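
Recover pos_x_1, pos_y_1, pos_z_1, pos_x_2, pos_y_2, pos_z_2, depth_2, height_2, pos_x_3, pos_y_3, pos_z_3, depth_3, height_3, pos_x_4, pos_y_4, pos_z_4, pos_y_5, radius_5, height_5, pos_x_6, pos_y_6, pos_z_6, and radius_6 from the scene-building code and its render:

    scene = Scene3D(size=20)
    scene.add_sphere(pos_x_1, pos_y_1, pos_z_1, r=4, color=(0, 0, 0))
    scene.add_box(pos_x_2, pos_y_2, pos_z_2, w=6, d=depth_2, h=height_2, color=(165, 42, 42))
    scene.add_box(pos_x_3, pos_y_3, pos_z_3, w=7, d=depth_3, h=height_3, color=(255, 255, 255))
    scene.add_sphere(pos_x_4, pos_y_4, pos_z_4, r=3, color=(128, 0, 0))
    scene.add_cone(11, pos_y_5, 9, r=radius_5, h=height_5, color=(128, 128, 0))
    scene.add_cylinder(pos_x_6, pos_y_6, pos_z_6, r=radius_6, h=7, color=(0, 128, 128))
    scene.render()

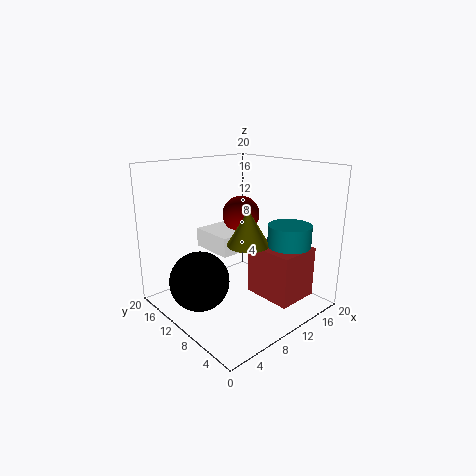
pos_x_1 = 4; pos_y_1 = 11; pos_z_1 = 5; pos_x_2 = 11; pos_y_2 = 2; pos_z_2 = 2; depth_2 = 7; height_2 = 7; pos_x_3 = 10; pos_y_3 = 13; pos_z_3 = 6; depth_3 = 7; height_3 = 3; pos_x_4 = 16; pos_y_4 = 16; pos_z_4 = 11; pos_y_5 = 9; radius_5 = 3; height_5 = 5; pos_x_6 = 15; pos_y_6 = 5; pos_z_6 = 5; radius_6 = 3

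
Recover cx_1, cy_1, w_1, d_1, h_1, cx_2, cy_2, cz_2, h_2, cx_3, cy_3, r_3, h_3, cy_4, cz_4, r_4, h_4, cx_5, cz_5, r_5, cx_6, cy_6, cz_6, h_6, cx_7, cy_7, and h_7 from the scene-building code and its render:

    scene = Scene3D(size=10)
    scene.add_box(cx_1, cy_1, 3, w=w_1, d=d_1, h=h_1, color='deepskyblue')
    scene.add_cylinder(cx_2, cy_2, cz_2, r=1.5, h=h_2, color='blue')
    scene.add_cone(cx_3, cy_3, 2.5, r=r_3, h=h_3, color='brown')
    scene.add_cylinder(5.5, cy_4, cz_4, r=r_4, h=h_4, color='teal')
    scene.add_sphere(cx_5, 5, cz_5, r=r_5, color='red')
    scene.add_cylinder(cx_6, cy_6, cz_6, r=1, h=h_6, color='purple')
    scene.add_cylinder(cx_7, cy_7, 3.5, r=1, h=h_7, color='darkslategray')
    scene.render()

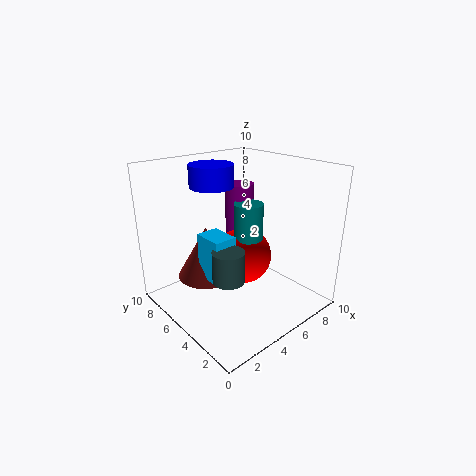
cx_1 = 2, cy_1 = 3.5, w_1 = 1.5, d_1 = 2, h_1 = 3, cx_2 = 4, cy_2 = 6.5, cz_2 = 8.5, h_2 = 1.5, cx_3 = 3, cy_3 = 6, r_3 = 2, h_3 = 3.5, cy_4 = 4.5, cz_4 = 5, r_4 = 1, h_4 = 2.5, cx_5 = 5.5, cz_5 = 3.5, r_5 = 2, cx_6 = 6, cy_6 = 6, cz_6 = 4.5, h_6 = 4, cx_7 = 2.5, cy_7 = 3, h_7 = 2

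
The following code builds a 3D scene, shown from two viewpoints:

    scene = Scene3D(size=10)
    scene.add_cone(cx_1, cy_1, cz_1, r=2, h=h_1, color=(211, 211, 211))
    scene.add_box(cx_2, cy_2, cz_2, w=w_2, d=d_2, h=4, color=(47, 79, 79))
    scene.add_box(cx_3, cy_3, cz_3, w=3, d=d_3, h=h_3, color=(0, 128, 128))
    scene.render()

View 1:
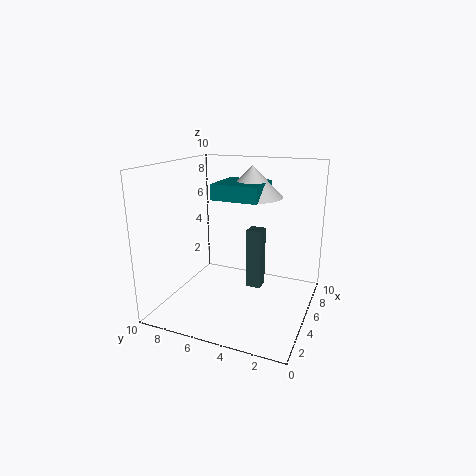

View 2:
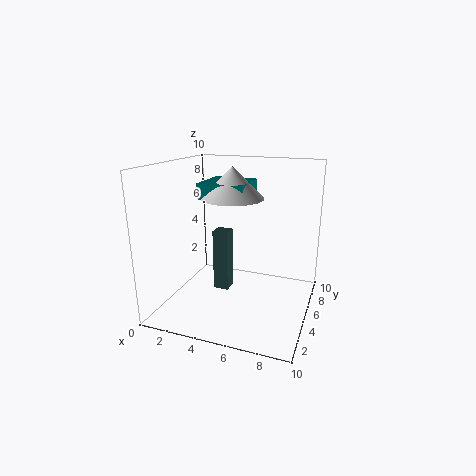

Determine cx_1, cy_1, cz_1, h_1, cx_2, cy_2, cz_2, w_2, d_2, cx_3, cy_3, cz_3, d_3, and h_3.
cx_1 = 5, cy_1 = 4, cz_1 = 8, h_1 = 2, cx_2 = 4, cy_2 = 3, cz_2 = 2, w_2 = 1, d_2 = 1, cx_3 = 3, cy_3 = 3, cz_3 = 8, d_3 = 3, h_3 = 1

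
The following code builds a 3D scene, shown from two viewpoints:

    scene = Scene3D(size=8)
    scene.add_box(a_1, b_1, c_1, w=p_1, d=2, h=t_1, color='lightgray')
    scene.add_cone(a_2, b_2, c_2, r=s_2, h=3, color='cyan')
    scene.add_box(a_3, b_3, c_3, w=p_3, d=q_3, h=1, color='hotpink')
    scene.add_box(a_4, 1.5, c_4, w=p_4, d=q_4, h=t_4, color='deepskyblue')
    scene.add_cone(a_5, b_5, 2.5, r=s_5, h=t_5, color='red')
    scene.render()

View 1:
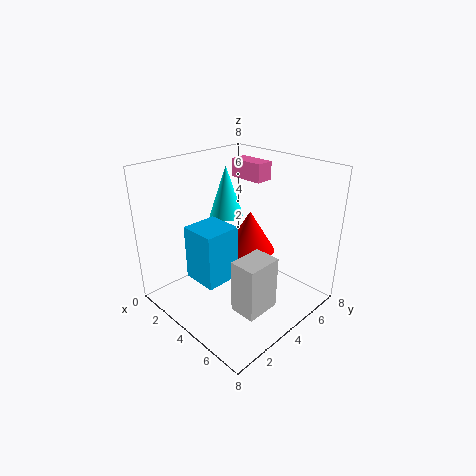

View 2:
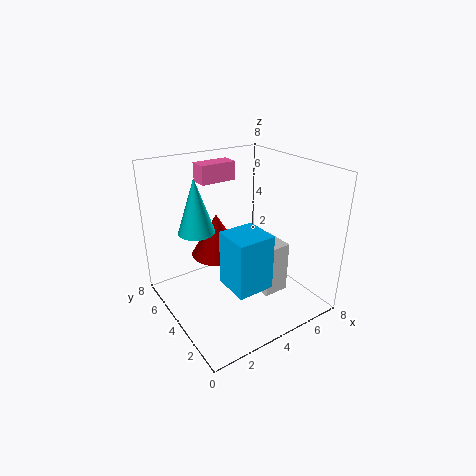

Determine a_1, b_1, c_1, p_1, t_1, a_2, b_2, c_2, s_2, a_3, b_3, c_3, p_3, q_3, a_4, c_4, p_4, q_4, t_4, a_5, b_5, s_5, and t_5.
a_1 = 5, b_1 = 2.5, c_1 = 0.5, p_1 = 1.5, t_1 = 3, a_2 = 2, b_2 = 5, c_2 = 4.5, s_2 = 1, a_3 = 2.5, b_3 = 5, c_3 = 7, p_3 = 2, q_3 = 1, a_4 = 2.5, c_4 = 2, p_4 = 2, q_4 = 2, t_4 = 3, a_5 = 3.5, b_5 = 5.5, s_5 = 1.5, t_5 = 2.5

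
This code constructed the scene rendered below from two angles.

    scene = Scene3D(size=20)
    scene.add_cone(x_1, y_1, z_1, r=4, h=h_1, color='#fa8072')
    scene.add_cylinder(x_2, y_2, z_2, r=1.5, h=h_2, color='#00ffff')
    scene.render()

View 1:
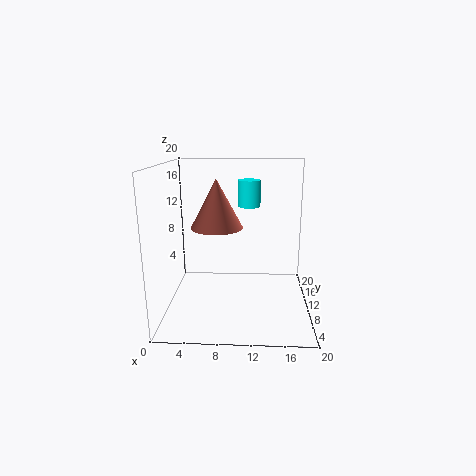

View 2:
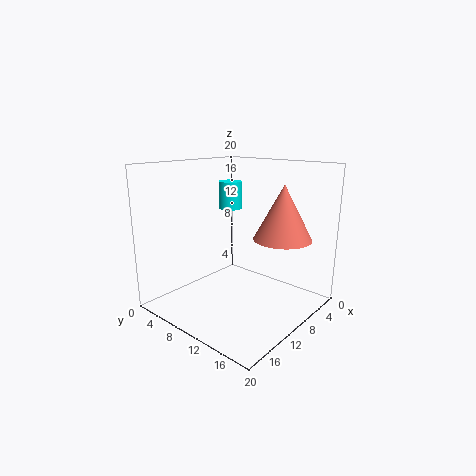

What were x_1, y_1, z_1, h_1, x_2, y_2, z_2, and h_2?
x_1 = 6.5, y_1 = 15, z_1 = 10, h_1 = 7.5, x_2 = 11.5, y_2 = 10, z_2 = 14.5, h_2 = 3.5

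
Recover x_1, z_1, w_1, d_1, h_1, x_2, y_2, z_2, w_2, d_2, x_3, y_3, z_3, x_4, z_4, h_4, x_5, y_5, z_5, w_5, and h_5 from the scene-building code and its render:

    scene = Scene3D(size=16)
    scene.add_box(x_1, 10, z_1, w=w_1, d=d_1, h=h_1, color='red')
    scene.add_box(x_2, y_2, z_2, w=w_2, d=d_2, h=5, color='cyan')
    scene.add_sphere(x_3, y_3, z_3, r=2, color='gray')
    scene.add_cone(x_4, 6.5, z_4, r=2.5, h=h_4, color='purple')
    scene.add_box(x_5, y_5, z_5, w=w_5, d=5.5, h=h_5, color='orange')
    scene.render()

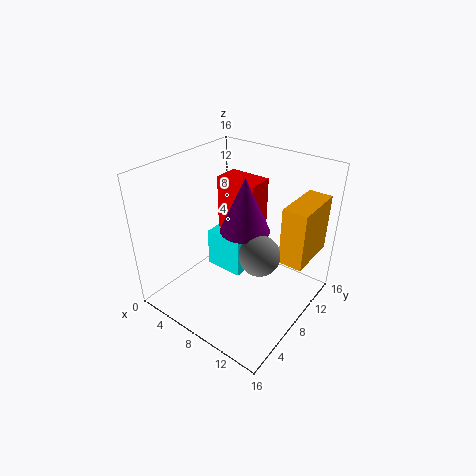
x_1 = 3.5
z_1 = 7
w_1 = 5
d_1 = 3
h_1 = 6.5
x_2 = 1.5
y_2 = 10
z_2 = 0.5
w_2 = 5
d_2 = 3
x_3 = 12.5
y_3 = 5.5
z_3 = 9
x_4 = 10
z_4 = 10.5
h_4 = 5.5
x_5 = 13.5
y_5 = 7.5
z_5 = 7.5
w_5 = 2.5
h_5 = 6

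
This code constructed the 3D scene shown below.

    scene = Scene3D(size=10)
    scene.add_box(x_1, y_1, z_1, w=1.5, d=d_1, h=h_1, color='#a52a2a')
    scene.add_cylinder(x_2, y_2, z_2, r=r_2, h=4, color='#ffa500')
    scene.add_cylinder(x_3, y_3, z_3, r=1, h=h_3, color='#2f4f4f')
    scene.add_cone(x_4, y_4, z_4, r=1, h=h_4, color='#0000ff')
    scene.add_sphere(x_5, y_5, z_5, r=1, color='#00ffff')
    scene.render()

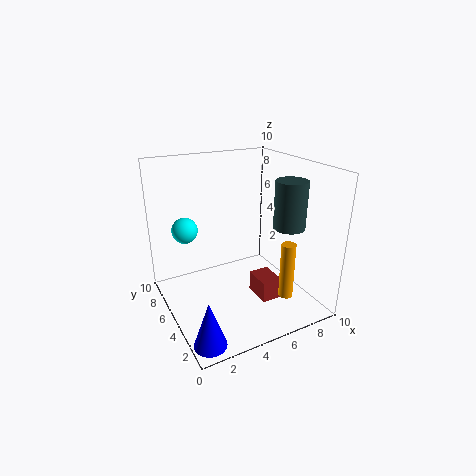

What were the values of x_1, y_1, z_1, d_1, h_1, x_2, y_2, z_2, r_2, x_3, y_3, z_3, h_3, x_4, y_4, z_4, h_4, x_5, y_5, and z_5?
x_1 = 6
y_1 = 3
z_1 = 0.5
d_1 = 2
h_1 = 1.5
x_2 = 7.5
y_2 = 2.5
z_2 = 1
r_2 = 0.5
x_3 = 7
y_3 = 2
z_3 = 6.5
h_3 = 3
x_4 = 1
y_4 = 1
z_4 = 0.5
h_4 = 3
x_5 = 2.5
y_5 = 9
z_5 = 4.5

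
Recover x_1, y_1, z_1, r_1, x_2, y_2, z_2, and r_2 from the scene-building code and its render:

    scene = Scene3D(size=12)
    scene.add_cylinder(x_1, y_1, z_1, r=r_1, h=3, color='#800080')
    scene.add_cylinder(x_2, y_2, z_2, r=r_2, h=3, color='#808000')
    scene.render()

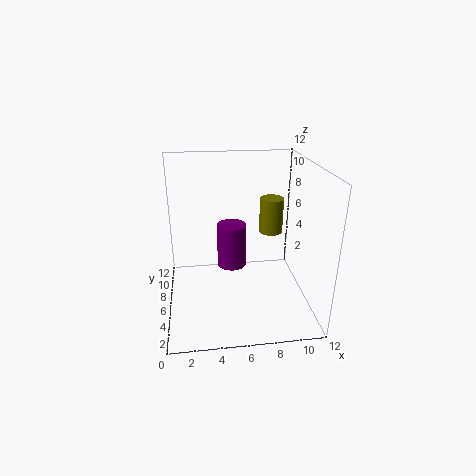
x_1 = 5
y_1 = 2
z_1 = 6
r_1 = 1
x_2 = 9
y_2 = 7
z_2 = 6
r_2 = 1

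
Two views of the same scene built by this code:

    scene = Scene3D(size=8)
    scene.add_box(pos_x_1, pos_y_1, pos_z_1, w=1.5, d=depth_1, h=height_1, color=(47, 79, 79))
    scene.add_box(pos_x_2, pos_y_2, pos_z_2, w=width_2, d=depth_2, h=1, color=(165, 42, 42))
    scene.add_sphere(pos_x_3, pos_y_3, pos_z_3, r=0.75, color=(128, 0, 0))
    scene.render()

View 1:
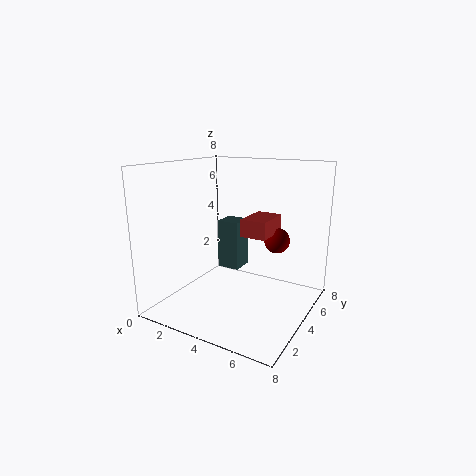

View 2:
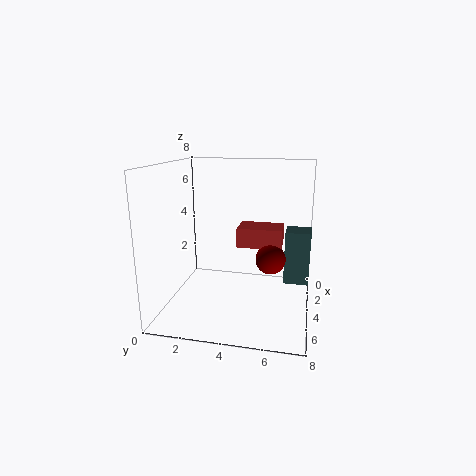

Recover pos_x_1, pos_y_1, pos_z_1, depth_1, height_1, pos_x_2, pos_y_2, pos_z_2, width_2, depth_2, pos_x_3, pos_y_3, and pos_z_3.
pos_x_1 = 1, pos_y_1 = 6.5, pos_z_1 = 0.75, depth_1 = 1.5, height_1 = 3.25, pos_x_2 = 4, pos_y_2 = 4.25, pos_z_2 = 4, width_2 = 1.5, depth_2 = 2.25, pos_x_3 = 5.5, pos_y_3 = 6, pos_z_3 = 3.5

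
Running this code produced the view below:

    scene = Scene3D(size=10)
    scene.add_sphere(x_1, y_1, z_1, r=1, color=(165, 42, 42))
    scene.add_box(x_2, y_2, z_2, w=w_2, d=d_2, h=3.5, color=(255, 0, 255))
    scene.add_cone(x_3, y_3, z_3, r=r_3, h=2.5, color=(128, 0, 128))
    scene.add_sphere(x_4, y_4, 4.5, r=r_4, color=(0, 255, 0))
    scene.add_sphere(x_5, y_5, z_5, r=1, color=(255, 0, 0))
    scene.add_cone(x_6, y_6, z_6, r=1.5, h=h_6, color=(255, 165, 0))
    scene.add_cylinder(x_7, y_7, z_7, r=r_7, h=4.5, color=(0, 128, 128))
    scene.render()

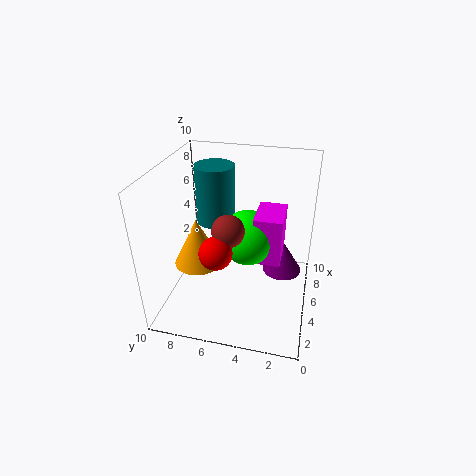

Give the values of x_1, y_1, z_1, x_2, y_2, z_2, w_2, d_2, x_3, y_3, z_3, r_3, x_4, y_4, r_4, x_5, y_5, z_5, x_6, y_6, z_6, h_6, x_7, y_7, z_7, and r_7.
x_1 = 2.5; y_1 = 5; z_1 = 7; x_2 = 5; y_2 = 2; z_2 = 3; w_2 = 3; d_2 = 2; x_3 = 7.5; y_3 = 2; z_3 = 1; r_3 = 1.5; x_4 = 6; y_4 = 4.5; r_4 = 2; x_5 = 1.5; y_5 = 5.5; z_5 = 6; x_6 = 2.5; y_6 = 7; z_6 = 4.5; h_6 = 3; x_7 = 8; y_7 = 7.5; z_7 = 4.5; r_7 = 1.5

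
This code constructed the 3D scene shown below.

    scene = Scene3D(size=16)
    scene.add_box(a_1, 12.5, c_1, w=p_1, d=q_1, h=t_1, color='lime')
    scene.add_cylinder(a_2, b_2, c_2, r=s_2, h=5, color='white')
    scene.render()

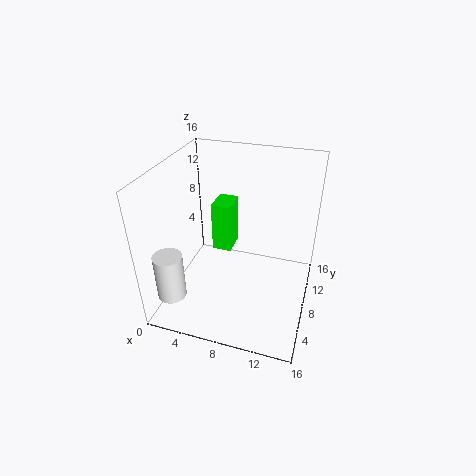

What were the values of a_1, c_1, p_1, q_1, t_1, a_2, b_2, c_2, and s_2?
a_1 = 3; c_1 = 2.5; p_1 = 2.5; q_1 = 3.5; t_1 = 6.5; a_2 = 2.5; b_2 = 2; c_2 = 3.5; s_2 = 1.5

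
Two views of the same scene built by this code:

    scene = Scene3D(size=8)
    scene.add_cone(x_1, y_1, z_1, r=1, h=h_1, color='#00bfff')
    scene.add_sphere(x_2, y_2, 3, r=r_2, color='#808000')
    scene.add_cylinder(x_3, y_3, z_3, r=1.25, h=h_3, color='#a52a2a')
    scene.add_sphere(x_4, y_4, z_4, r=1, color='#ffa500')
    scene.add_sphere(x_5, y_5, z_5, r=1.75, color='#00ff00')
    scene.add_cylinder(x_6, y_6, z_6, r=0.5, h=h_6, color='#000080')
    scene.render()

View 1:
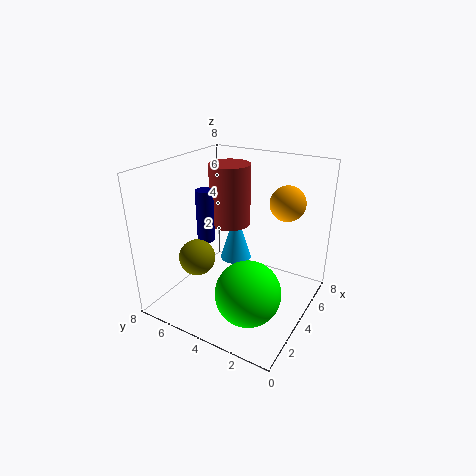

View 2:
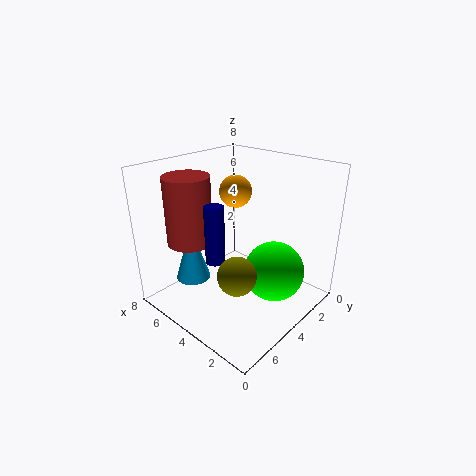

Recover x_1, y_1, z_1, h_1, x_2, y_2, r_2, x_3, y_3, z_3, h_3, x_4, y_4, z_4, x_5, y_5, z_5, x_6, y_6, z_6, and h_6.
x_1 = 6.25
y_1 = 5.5
z_1 = 1.25
h_1 = 3.25
x_2 = 2.5
y_2 = 5.75
r_2 = 1
x_3 = 6
y_3 = 5.75
z_3 = 3.75
h_3 = 3.75
x_4 = 6
y_4 = 2
z_4 = 5.75
x_5 = 2.5
y_5 = 2.5
z_5 = 1.75
x_6 = 3.75
y_6 = 6
z_6 = 3.5
h_6 = 3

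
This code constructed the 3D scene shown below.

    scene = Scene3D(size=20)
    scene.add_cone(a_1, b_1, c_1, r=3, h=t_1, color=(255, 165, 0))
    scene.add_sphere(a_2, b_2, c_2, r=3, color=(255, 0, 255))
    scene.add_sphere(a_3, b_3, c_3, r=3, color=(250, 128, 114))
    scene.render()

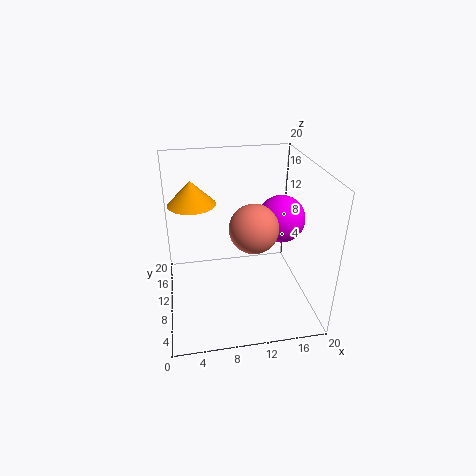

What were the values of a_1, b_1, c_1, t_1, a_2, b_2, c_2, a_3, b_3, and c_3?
a_1 = 4; b_1 = 9; c_1 = 16; t_1 = 3; a_2 = 15; b_2 = 7; c_2 = 14; a_3 = 11; b_3 = 5; c_3 = 14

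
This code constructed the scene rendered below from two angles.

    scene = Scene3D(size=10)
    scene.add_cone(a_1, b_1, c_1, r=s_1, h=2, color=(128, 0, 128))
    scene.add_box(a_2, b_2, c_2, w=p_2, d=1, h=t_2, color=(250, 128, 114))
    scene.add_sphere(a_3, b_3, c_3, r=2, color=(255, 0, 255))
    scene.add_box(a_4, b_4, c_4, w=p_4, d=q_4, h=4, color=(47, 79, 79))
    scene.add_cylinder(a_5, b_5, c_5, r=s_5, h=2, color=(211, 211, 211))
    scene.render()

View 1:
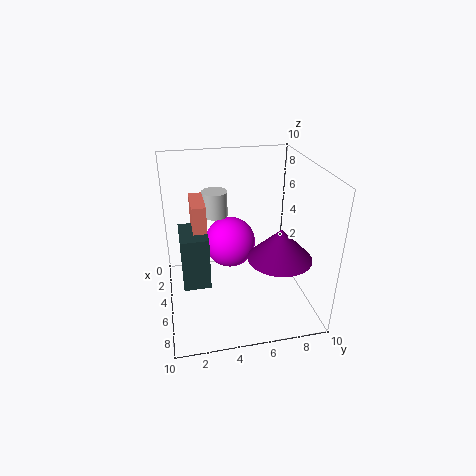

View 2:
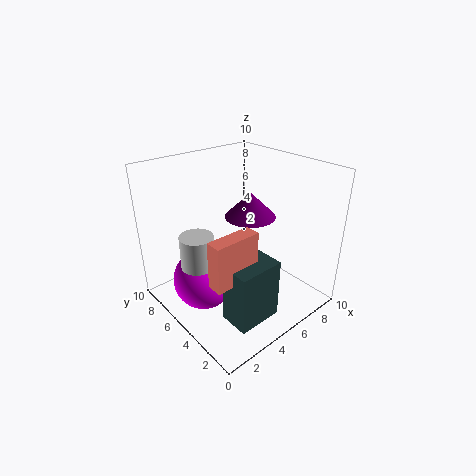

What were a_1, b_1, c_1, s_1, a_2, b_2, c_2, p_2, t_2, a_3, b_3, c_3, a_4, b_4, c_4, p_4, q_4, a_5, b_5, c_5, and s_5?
a_1 = 8
b_1 = 7
c_1 = 5
s_1 = 2
a_2 = 1
b_2 = 2
c_2 = 4
p_2 = 3
t_2 = 3
a_3 = 2
b_3 = 5
c_3 = 3
a_4 = 2
b_4 = 1
c_4 = 1
p_4 = 3
q_4 = 2
a_5 = 1
b_5 = 4
c_5 = 5
s_5 = 1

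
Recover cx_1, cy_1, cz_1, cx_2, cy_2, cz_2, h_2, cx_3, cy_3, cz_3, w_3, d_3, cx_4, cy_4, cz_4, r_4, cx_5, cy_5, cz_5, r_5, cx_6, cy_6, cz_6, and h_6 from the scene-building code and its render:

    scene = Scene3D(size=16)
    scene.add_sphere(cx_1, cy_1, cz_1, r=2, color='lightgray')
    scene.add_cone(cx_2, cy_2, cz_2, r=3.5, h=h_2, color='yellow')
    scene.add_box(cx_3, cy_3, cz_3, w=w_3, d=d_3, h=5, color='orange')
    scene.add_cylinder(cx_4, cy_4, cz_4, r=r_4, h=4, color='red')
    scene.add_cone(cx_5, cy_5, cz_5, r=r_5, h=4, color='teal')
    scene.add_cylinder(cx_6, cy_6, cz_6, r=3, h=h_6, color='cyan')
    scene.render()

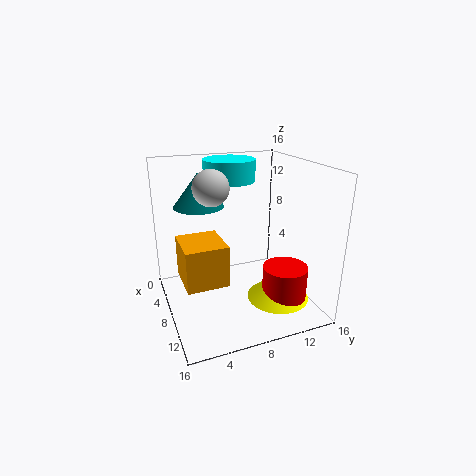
cx_1 = 6.5; cy_1 = 5.5; cz_1 = 13.5; cx_2 = 10.5; cy_2 = 12; cz_2 = 1; h_2 = 3; cx_3 = 2.5; cy_3 = 2; cz_3 = 2; w_3 = 5.5; d_3 = 5; cx_4 = 11; cy_4 = 12.5; cz_4 = 1; r_4 = 2.5; cx_5 = 3; cy_5 = 5; cz_5 = 10.5; r_5 = 3; cx_6 = 4; cy_6 = 8.5; cz_6 = 13.5; h_6 = 2.5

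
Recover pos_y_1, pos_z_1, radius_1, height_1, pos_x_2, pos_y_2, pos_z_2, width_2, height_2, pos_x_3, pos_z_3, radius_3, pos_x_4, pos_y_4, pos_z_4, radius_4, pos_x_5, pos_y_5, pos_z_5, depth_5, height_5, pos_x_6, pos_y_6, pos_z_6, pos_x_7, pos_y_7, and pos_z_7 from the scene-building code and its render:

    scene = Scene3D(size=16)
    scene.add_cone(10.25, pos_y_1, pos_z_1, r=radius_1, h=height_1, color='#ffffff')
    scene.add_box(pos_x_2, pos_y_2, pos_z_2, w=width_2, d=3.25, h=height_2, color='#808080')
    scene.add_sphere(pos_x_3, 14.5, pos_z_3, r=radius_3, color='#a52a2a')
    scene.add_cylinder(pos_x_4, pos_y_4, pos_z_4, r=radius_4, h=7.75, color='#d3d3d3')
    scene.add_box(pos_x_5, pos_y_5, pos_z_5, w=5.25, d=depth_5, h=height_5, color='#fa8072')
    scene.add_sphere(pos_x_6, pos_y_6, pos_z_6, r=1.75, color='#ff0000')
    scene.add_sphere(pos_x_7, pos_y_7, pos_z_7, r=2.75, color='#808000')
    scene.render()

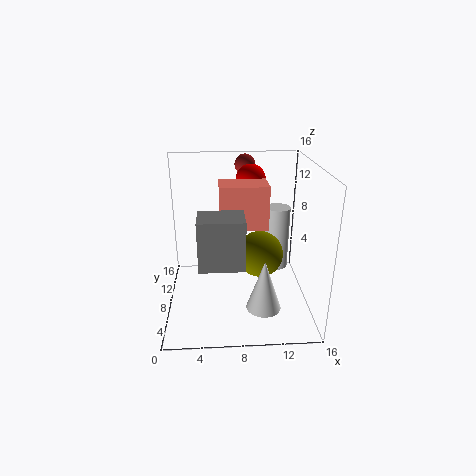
pos_y_1 = 2.5, pos_z_1 = 2.75, radius_1 = 1.75, height_1 = 5.25, pos_x_2 = 4, pos_y_2 = 0.75, pos_z_2 = 8, width_2 = 4.25, height_2 = 4.75, pos_x_3 = 9.25, pos_z_3 = 14.75, radius_3 = 1.25, pos_x_4 = 13, pos_y_4 = 11.5, pos_z_4 = 2.5, radius_4 = 1.5, pos_x_5 = 6, pos_y_5 = 7, pos_z_5 = 9.25, depth_5 = 3.5, height_5 = 4.75, pos_x_6 = 9.75, pos_y_6 = 12.25, pos_z_6 = 13.5, pos_x_7 = 10.75, pos_y_7 = 9.75, pos_z_7 = 5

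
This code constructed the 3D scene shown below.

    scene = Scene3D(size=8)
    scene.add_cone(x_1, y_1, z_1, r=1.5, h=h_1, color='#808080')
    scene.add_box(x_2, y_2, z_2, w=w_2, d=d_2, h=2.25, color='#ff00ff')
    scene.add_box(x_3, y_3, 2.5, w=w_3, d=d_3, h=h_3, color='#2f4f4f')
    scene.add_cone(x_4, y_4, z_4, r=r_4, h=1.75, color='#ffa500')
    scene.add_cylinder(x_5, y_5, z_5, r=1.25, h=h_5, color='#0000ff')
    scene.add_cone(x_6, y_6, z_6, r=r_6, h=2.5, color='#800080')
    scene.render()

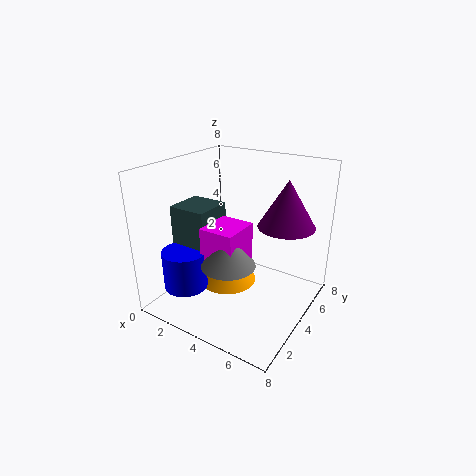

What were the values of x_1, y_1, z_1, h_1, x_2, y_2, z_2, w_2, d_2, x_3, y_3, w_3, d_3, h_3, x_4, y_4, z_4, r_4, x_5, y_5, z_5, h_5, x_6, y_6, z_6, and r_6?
x_1 = 4
y_1 = 3
z_1 = 2.75
h_1 = 1.75
x_2 = 2.5
y_2 = 2.5
z_2 = 2.5
w_2 = 2
d_2 = 2.25
x_3 = 0.25
y_3 = 2.75
w_3 = 2.25
d_3 = 2.25
h_3 = 3
x_4 = 2.75
y_4 = 4.75
z_4 = 0.5
r_4 = 1.75
x_5 = 1.5
y_5 = 2.25
z_5 = 1
h_5 = 2.25
x_6 = 6.5
y_6 = 4.75
z_6 = 5
r_6 = 1.5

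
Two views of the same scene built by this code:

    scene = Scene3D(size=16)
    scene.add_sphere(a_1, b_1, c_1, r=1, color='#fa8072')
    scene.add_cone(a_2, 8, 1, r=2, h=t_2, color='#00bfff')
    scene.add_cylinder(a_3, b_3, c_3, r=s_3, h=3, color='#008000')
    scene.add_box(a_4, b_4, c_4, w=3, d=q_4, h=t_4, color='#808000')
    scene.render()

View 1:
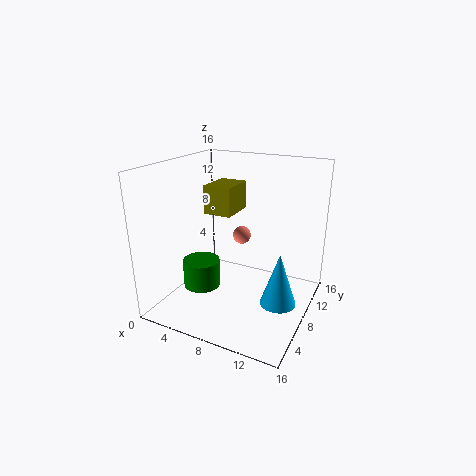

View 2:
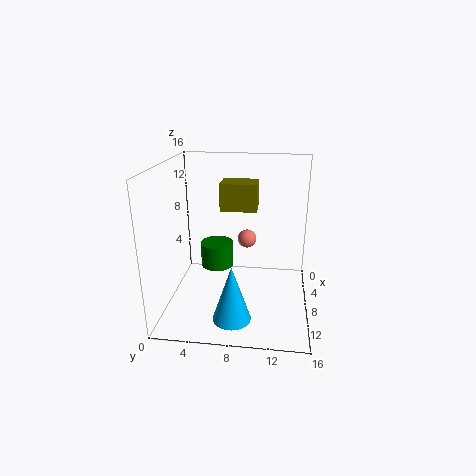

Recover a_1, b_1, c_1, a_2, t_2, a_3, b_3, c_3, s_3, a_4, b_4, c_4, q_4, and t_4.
a_1 = 8
b_1 = 9
c_1 = 8
a_2 = 13
t_2 = 6
a_3 = 5
b_3 = 5
c_3 = 3
s_3 = 2
a_4 = 5
b_4 = 6
c_4 = 11
q_4 = 4
t_4 = 3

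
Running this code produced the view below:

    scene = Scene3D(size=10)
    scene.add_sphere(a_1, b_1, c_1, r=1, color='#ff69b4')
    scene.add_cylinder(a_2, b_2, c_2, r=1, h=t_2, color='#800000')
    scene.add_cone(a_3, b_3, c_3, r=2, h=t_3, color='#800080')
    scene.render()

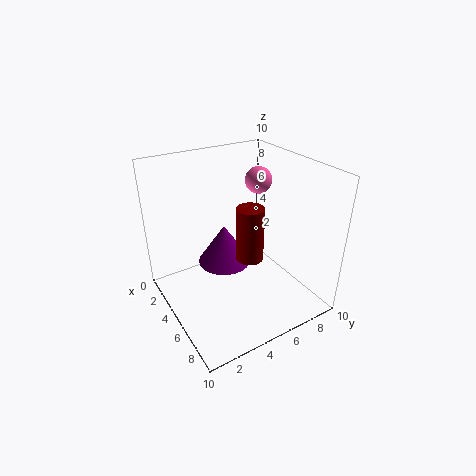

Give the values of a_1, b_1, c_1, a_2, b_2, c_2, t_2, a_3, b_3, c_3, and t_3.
a_1 = 3, b_1 = 8, c_1 = 8, a_2 = 5, b_2 = 6, c_2 = 3, t_2 = 4, a_3 = 3, b_3 = 5, c_3 = 2, t_3 = 3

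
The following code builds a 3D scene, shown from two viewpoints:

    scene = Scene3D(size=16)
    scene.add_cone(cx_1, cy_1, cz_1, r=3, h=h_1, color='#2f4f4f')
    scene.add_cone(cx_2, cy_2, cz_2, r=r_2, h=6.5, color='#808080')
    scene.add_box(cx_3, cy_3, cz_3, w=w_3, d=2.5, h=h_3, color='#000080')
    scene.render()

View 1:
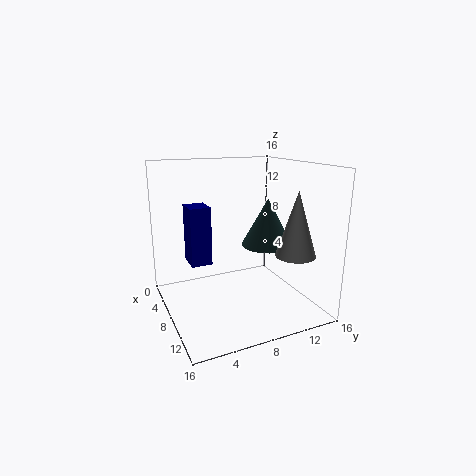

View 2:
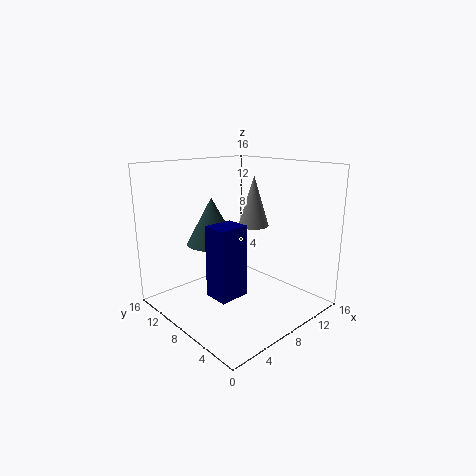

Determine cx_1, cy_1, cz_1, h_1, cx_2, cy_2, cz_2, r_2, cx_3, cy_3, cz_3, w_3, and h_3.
cx_1 = 7.5
cy_1 = 12
cz_1 = 6.5
h_1 = 5.5
cx_2 = 14
cy_2 = 11.5
cz_2 = 7.5
r_2 = 2
cx_3 = 2
cy_3 = 3.5
cz_3 = 4
w_3 = 3
h_3 = 7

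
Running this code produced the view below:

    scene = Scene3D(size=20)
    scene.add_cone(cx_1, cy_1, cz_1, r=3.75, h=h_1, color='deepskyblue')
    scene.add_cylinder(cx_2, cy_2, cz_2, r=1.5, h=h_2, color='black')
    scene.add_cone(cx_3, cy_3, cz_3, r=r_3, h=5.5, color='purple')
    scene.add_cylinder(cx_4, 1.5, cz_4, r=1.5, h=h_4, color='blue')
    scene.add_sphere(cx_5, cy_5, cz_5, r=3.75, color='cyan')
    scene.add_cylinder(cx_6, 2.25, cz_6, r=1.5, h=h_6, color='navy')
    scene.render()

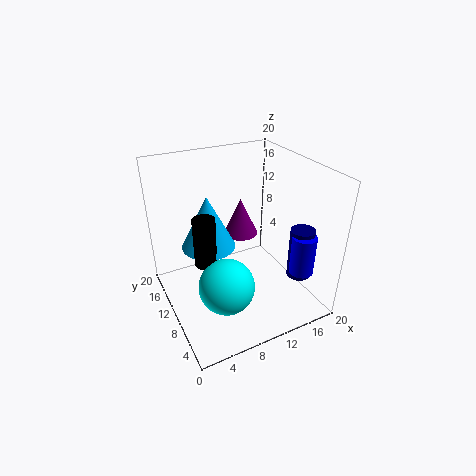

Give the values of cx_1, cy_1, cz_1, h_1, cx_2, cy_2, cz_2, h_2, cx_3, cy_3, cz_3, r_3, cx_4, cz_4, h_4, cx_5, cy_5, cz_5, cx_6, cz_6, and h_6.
cx_1 = 6.5; cy_1 = 12.25; cz_1 = 8.5; h_1 = 7.5; cx_2 = 5; cy_2 = 9.75; cz_2 = 7.5; h_2 = 6.75; cx_3 = 12.25; cy_3 = 13.5; cz_3 = 8.5; r_3 = 2.5; cx_4 = 14.5; cz_4 = 8.5; h_4 = 5; cx_5 = 6.5; cy_5 = 6.5; cz_5 = 5.25; cx_6 = 14.75; cz_6 = 7.5; h_6 = 6.5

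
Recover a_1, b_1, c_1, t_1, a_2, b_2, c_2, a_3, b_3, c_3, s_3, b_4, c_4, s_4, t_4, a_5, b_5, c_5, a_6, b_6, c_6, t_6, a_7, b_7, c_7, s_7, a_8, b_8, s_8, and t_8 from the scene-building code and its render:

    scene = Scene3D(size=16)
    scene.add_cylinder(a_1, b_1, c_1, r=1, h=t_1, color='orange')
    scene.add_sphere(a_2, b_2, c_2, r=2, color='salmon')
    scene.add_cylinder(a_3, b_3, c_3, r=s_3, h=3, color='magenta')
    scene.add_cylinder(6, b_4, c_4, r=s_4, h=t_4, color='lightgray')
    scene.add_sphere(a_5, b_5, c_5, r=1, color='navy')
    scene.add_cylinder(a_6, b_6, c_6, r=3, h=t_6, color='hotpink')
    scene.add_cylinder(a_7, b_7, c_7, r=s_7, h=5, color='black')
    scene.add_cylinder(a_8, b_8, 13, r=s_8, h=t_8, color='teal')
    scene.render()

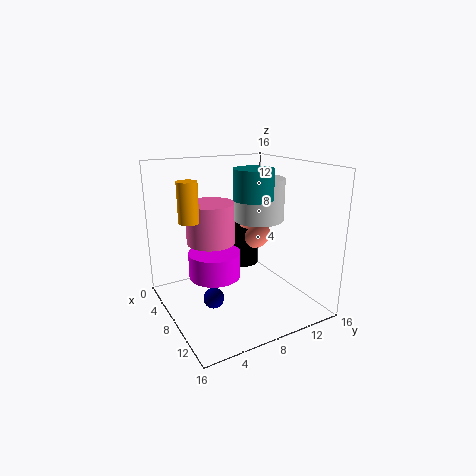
a_1 = 9, b_1 = 2, c_1 = 11, t_1 = 4, a_2 = 5, b_2 = 12, c_2 = 7, a_3 = 6, b_3 = 6, c_3 = 3, s_3 = 3, b_4 = 12, c_4 = 9, s_4 = 3, t_4 = 5, a_5 = 12, b_5 = 3, c_5 = 4, a_6 = 3, b_6 = 7, c_6 = 6, t_6 = 5, a_7 = 4, b_7 = 11, c_7 = 3, s_7 = 2, a_8 = 11, b_8 = 8, s_8 = 2, t_8 = 3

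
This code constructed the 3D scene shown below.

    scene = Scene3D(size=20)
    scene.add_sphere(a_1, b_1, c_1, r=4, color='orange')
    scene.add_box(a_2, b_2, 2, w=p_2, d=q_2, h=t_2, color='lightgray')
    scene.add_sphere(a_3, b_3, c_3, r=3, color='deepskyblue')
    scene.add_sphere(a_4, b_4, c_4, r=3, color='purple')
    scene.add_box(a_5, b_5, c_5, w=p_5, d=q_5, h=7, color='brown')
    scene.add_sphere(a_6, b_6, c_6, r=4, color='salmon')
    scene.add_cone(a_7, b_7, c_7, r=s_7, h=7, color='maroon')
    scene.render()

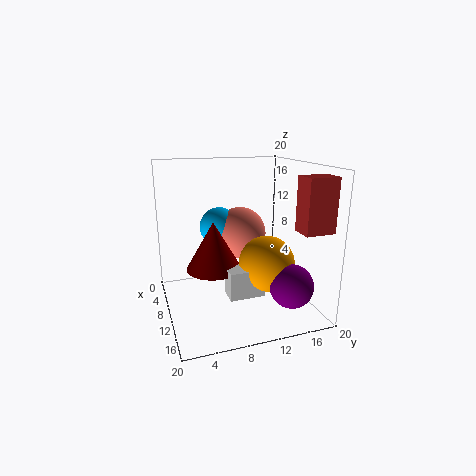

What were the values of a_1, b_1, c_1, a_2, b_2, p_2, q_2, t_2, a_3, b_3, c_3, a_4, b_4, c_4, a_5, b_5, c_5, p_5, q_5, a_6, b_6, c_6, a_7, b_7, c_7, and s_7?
a_1 = 11; b_1 = 14; c_1 = 6; a_2 = 10; b_2 = 8; p_2 = 3; q_2 = 5; t_2 = 4; a_3 = 4; b_3 = 9; c_3 = 10; a_4 = 15; b_4 = 16; c_4 = 4; a_5 = 15; b_5 = 16; c_5 = 12; p_5 = 3; q_5 = 4; a_6 = 5; b_6 = 12; c_6 = 9; a_7 = 8; b_7 = 7; c_7 = 5; s_7 = 4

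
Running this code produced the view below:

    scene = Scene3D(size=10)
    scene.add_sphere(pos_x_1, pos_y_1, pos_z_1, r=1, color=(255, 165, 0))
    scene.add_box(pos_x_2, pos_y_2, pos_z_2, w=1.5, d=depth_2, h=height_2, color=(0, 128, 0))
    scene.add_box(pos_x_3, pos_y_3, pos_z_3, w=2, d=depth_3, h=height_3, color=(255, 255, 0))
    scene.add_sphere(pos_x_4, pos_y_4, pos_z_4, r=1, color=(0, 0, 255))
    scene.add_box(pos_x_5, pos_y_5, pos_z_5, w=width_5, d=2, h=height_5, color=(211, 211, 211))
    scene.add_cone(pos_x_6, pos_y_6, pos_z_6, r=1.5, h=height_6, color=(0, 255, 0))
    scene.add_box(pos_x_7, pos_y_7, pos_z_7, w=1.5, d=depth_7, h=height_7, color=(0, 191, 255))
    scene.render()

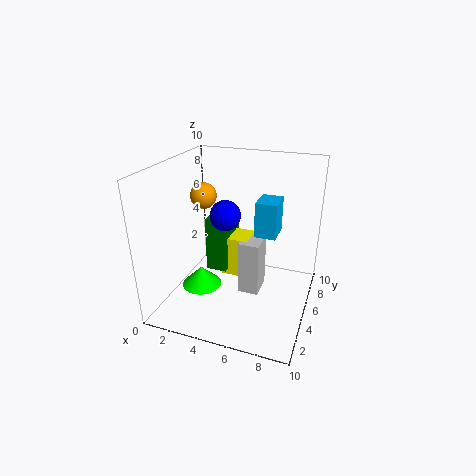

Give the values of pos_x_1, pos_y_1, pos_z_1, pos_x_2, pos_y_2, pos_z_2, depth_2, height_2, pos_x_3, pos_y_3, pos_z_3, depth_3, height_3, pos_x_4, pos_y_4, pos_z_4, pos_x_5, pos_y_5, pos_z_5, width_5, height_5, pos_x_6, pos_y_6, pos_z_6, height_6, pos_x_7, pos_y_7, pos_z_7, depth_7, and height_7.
pos_x_1 = 1.5, pos_y_1 = 7, pos_z_1 = 7, pos_x_2 = 2.5, pos_y_2 = 5, pos_z_2 = 2, depth_2 = 3, height_2 = 4, pos_x_3 = 3.5, pos_y_3 = 5.5, pos_z_3 = 1.5, depth_3 = 2, height_3 = 3, pos_x_4 = 4.5, pos_y_4 = 4, pos_z_4 = 7, pos_x_5 = 5, pos_y_5 = 5, pos_z_5 = 0.5, width_5 = 1.5, height_5 = 4, pos_x_6 = 2, pos_y_6 = 5, pos_z_6 = 0.5, height_6 = 1.5, pos_x_7 = 6, pos_y_7 = 5.5, pos_z_7 = 5, depth_7 = 2, height_7 = 2.5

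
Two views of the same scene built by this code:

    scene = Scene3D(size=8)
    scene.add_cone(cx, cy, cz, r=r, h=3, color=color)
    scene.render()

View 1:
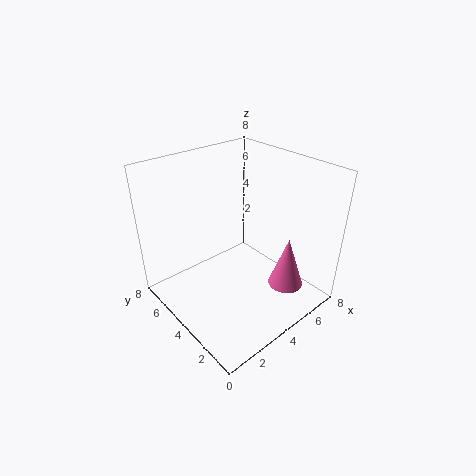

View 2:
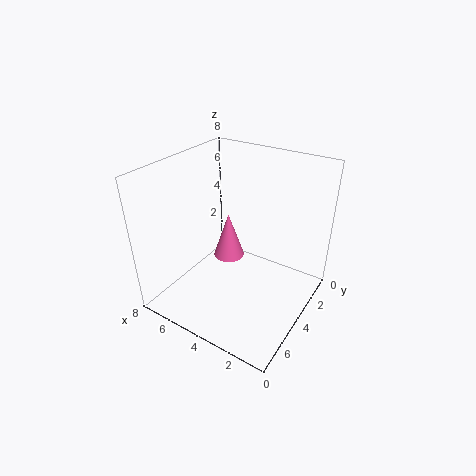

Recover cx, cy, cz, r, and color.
cx = 6, cy = 2, cz = 1, r = 1, color = 'hotpink'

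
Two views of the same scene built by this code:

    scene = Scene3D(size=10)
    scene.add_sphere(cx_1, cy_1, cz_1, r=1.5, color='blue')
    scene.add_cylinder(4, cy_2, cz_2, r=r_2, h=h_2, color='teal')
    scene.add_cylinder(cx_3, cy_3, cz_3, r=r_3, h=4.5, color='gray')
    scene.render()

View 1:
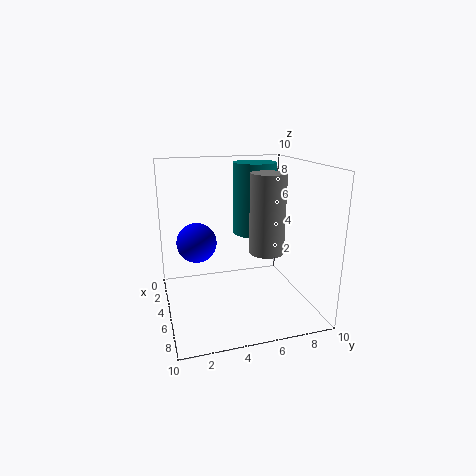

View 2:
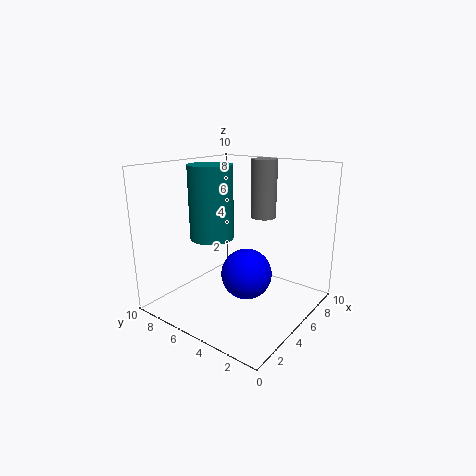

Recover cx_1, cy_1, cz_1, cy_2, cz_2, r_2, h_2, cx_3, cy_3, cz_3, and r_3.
cx_1 = 2.5
cy_1 = 2.5
cz_1 = 4
cy_2 = 6.5
cz_2 = 5
r_2 = 1.5
h_2 = 5
cx_3 = 9
cy_3 = 5.5
cz_3 = 5.5
r_3 = 1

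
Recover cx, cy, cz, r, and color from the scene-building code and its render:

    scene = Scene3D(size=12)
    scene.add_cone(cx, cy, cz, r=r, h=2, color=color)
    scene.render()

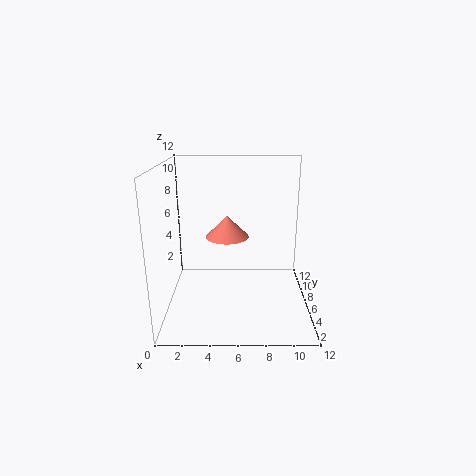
cx = 5; cy = 9; cz = 5; r = 2; color = 'salmon'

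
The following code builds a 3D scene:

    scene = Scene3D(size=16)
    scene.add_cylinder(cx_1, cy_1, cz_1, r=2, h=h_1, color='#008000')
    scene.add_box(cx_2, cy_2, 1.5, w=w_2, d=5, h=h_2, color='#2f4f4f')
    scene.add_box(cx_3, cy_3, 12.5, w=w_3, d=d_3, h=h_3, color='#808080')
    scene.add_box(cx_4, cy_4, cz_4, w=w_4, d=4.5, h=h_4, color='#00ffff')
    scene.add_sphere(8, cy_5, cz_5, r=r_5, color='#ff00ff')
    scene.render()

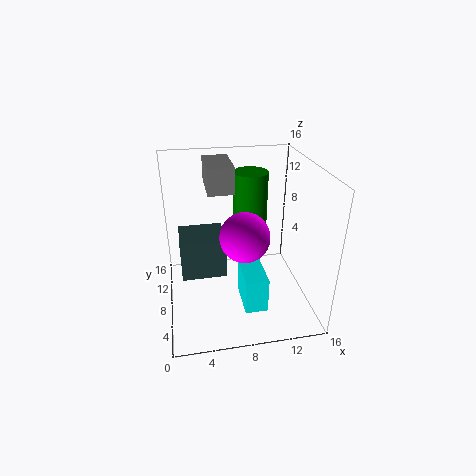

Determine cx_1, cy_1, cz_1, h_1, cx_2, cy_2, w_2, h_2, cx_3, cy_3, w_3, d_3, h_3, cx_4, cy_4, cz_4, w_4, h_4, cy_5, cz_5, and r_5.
cx_1 = 10
cy_1 = 11
cz_1 = 7.5
h_1 = 7
cx_2 = 1.5
cy_2 = 10
w_2 = 5.5
h_2 = 5
cx_3 = 5
cy_3 = 9.5
w_3 = 3
d_3 = 5.5
h_3 = 3
cx_4 = 8
cy_4 = 3.5
cz_4 = 1
w_4 = 2.5
h_4 = 4
cy_5 = 4.5
cz_5 = 10
r_5 = 2.5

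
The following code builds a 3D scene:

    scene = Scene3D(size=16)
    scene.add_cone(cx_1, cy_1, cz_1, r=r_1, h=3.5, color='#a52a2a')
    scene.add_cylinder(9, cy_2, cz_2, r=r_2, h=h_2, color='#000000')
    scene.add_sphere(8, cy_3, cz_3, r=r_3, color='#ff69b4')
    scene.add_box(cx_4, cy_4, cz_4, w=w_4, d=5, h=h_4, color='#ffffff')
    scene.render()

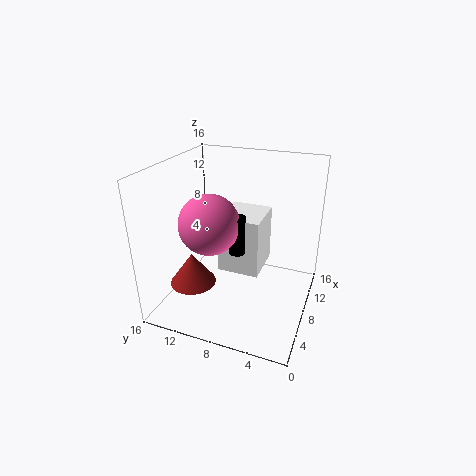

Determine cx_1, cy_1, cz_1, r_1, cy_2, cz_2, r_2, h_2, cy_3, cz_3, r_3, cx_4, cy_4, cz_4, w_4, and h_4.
cx_1 = 4.5; cy_1 = 12; cz_1 = 3.5; r_1 = 2.5; cy_2 = 8.5; cz_2 = 5.5; r_2 = 1; h_2 = 4.5; cy_3 = 11.5; cz_3 = 9; r_3 = 3.5; cx_4 = 9; cy_4 = 6; cz_4 = 2.5; w_4 = 5.5; h_4 = 7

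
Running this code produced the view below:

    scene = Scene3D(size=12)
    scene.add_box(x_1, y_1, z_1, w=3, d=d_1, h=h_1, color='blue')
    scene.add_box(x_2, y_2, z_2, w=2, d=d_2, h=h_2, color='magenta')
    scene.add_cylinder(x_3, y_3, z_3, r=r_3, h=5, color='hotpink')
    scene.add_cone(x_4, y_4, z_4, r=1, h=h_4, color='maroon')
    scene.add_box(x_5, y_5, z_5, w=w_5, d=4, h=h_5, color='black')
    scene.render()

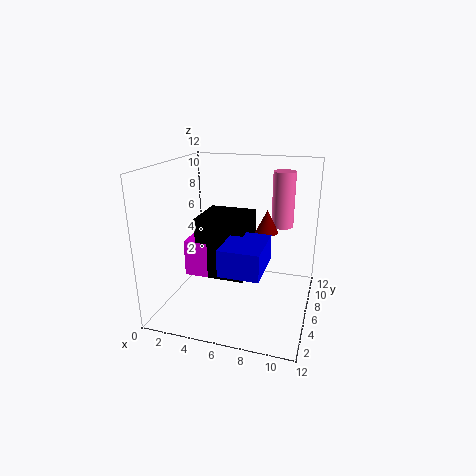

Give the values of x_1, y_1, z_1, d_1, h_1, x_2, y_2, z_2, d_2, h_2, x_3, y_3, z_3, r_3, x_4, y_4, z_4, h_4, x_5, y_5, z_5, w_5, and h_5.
x_1 = 6; y_1 = 1; z_1 = 5; d_1 = 4; h_1 = 2; x_2 = 2; y_2 = 4; z_2 = 3; d_2 = 3; h_2 = 3; x_3 = 9; y_3 = 10; z_3 = 6; r_3 = 1; x_4 = 8; y_4 = 8; z_4 = 6; h_4 = 2; x_5 = 3; y_5 = 4; z_5 = 3; w_5 = 4; h_5 = 5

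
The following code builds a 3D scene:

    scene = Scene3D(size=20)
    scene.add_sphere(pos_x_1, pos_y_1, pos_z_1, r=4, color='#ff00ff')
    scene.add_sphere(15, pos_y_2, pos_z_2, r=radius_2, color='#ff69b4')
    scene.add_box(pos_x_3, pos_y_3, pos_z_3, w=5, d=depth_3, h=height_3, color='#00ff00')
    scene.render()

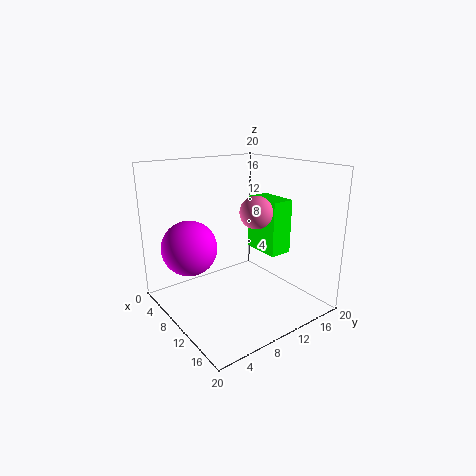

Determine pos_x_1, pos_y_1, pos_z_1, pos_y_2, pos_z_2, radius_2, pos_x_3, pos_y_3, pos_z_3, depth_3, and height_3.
pos_x_1 = 5; pos_y_1 = 5; pos_z_1 = 8; pos_y_2 = 9; pos_z_2 = 15; radius_2 = 2; pos_x_3 = 11; pos_y_3 = 11; pos_z_3 = 9; depth_3 = 3; height_3 = 7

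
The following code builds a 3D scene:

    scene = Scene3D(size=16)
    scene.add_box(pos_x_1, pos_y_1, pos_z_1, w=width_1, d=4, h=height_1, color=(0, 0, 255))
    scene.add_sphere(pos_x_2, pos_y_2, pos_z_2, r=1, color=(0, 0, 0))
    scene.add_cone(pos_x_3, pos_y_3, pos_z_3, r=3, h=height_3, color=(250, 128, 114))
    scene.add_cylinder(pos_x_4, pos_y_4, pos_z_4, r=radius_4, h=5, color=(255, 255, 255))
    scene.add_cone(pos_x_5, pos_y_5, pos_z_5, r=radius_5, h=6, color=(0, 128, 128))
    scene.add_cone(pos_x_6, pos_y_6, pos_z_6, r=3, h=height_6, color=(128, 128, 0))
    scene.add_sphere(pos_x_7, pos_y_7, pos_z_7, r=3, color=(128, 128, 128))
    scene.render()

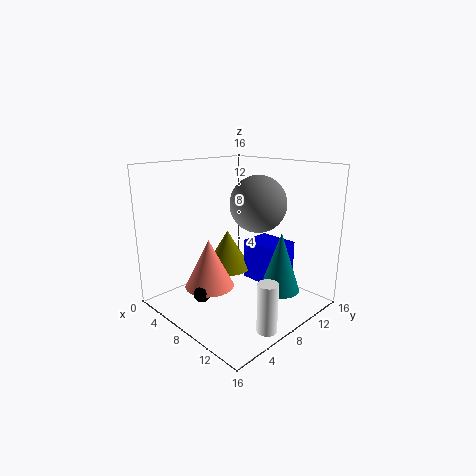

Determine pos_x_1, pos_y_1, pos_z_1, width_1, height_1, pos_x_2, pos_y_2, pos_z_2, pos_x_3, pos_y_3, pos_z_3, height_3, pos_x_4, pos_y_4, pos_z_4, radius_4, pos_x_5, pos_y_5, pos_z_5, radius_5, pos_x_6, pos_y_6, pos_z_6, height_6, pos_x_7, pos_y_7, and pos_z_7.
pos_x_1 = 5
pos_y_1 = 12
pos_z_1 = 1
width_1 = 5
height_1 = 5
pos_x_2 = 5
pos_y_2 = 5
pos_z_2 = 1
pos_x_3 = 4
pos_y_3 = 7
pos_z_3 = 1
height_3 = 6
pos_x_4 = 15
pos_y_4 = 5
pos_z_4 = 1
radius_4 = 1
pos_x_5 = 14
pos_y_5 = 8
pos_z_5 = 4
radius_5 = 2
pos_x_6 = 3
pos_y_6 = 11
pos_z_6 = 2
height_6 = 5
pos_x_7 = 10
pos_y_7 = 9
pos_z_7 = 12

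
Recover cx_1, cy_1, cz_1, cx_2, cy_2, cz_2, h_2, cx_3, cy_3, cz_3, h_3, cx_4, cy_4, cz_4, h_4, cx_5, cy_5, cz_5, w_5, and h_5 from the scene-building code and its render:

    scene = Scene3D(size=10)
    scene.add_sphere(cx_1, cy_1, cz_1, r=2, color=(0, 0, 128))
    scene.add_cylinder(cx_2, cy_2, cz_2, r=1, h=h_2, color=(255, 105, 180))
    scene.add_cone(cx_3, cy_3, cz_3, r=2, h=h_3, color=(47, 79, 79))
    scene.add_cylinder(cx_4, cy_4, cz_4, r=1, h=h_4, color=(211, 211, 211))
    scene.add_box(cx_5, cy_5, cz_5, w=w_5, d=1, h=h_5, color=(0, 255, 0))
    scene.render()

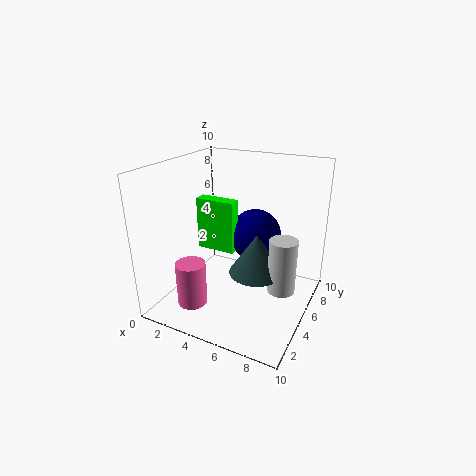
cx_1 = 5, cy_1 = 8, cz_1 = 4, cx_2 = 3, cy_2 = 2, cz_2 = 1, h_2 = 3, cx_3 = 6, cy_3 = 6, cz_3 = 2, h_3 = 3, cx_4 = 8, cy_4 = 6, cz_4 = 1, h_4 = 4, cx_5 = 1, cy_5 = 6, cz_5 = 3, w_5 = 3, h_5 = 4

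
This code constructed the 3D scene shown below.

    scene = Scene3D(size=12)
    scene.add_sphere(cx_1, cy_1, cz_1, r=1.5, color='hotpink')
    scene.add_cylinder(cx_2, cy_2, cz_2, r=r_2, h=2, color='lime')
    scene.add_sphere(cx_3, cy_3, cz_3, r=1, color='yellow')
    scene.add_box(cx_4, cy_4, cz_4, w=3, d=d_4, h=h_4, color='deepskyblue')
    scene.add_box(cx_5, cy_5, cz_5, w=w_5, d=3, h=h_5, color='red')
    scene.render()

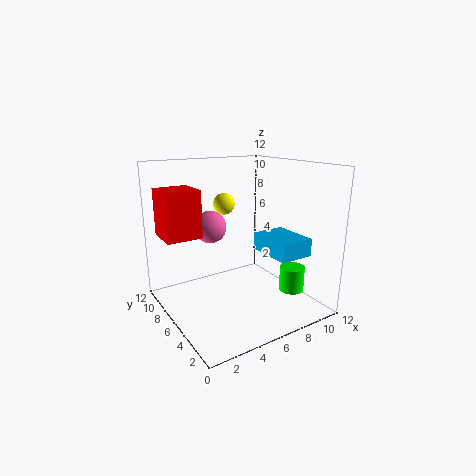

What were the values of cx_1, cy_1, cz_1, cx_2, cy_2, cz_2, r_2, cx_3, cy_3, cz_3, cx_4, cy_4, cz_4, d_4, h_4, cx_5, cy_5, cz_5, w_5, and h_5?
cx_1 = 5.5
cy_1 = 10
cz_1 = 6
cx_2 = 9
cy_2 = 2.5
cz_2 = 2
r_2 = 1
cx_3 = 7
cy_3 = 10
cz_3 = 8
cx_4 = 8
cy_4 = 2.5
cz_4 = 4.5
d_4 = 4
h_4 = 1.5
cx_5 = 0.5
cy_5 = 7.5
cz_5 = 6
w_5 = 3
h_5 = 4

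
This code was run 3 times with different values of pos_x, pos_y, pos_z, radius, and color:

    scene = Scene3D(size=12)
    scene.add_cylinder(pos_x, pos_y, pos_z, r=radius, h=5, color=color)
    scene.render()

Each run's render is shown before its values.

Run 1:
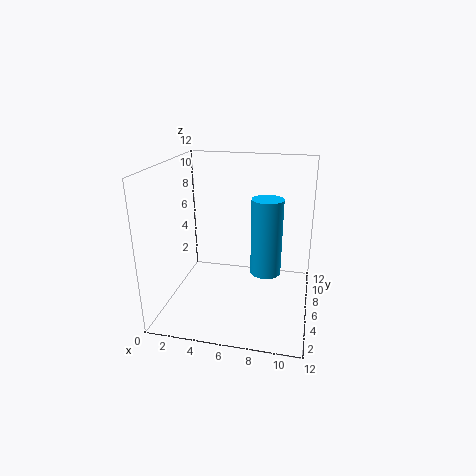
pos_x = 9, pos_y = 1, pos_z = 6, radius = 1, color = 'deepskyblue'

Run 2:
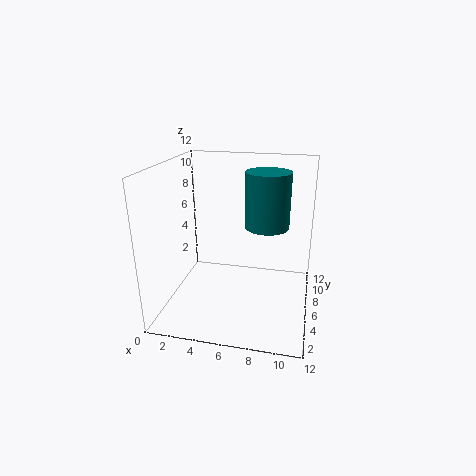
pos_x = 8, pos_y = 9, pos_z = 6, radius = 2, color = 'teal'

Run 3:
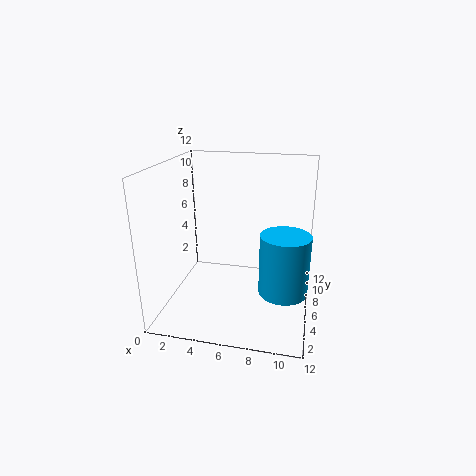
pos_x = 10, pos_y = 5, pos_z = 2, radius = 2, color = 'deepskyblue'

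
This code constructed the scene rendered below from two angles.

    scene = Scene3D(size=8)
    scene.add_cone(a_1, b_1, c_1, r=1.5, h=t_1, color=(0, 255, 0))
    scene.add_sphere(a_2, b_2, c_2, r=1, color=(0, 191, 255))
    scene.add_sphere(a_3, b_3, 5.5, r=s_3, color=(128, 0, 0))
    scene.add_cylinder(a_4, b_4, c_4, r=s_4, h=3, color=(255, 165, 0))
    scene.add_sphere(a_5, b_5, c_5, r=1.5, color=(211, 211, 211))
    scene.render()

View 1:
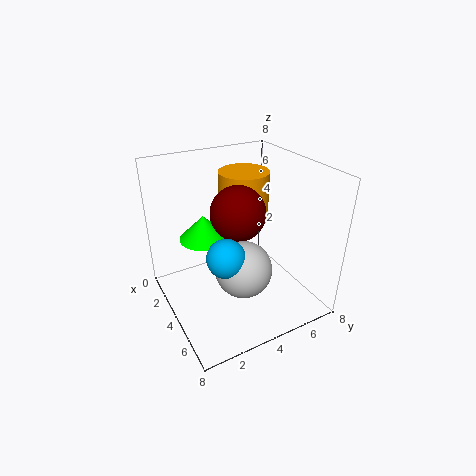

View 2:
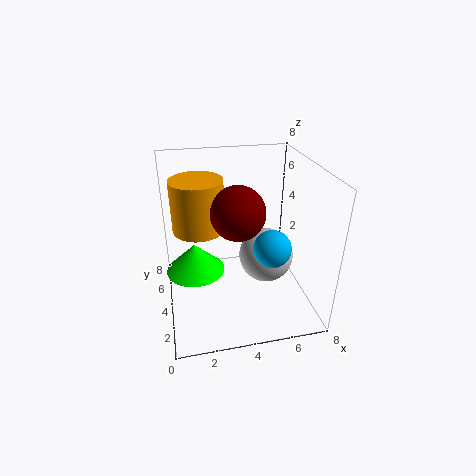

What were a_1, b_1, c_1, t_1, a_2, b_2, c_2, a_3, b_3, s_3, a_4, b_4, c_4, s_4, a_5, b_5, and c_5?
a_1 = 1.5; b_1 = 3; c_1 = 3; t_1 = 1.5; a_2 = 5.5; b_2 = 2.5; c_2 = 4; a_3 = 4; b_3 = 4; s_3 = 1.5; a_4 = 2; b_4 = 5.5; c_4 = 4; s_4 = 1.5; a_5 = 5.5; b_5 = 3.5; c_5 = 3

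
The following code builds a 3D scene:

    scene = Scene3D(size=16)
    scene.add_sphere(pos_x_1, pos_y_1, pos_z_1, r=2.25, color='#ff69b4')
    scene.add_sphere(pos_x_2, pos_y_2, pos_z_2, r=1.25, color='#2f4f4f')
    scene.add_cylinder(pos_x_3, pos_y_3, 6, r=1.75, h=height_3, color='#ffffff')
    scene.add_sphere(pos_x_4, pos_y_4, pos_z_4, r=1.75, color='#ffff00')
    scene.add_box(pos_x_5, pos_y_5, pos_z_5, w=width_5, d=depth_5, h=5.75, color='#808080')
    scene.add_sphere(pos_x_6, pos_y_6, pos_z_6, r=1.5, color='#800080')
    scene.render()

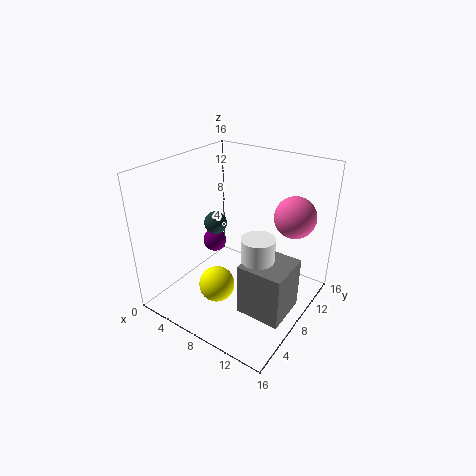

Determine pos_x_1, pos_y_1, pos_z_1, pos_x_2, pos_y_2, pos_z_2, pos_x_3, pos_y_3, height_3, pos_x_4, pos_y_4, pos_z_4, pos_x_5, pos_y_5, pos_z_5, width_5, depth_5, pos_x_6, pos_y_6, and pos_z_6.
pos_x_1 = 13.25, pos_y_1 = 11, pos_z_1 = 10.75, pos_x_2 = 5.5, pos_y_2 = 7.25, pos_z_2 = 9.5, pos_x_3 = 11.5, pos_y_3 = 6.5, height_3 = 3.75, pos_x_4 = 9.25, pos_y_4 = 2.5, pos_z_4 = 5.75, pos_x_5 = 10.5, pos_y_5 = 4.25, pos_z_5 = 1.5, width_5 = 4.75, depth_5 = 4.75, pos_x_6 = 2, pos_y_6 = 11.25, pos_z_6 = 4.25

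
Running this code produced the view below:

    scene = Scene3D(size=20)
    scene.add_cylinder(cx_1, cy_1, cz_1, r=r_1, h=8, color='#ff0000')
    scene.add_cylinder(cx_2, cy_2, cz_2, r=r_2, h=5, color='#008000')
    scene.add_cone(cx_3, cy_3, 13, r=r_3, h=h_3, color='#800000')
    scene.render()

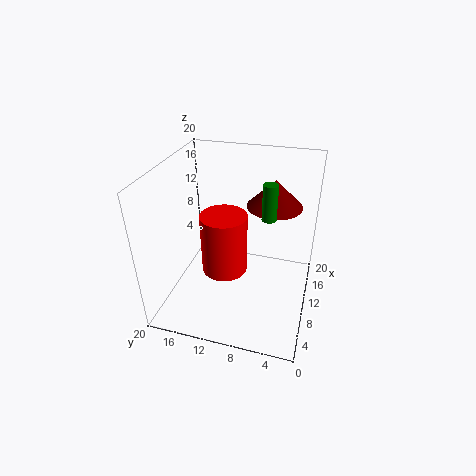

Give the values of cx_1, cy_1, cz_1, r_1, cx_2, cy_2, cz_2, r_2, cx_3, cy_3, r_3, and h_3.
cx_1 = 7, cy_1 = 11, cz_1 = 7, r_1 = 3, cx_2 = 11, cy_2 = 6, cz_2 = 13, r_2 = 1, cx_3 = 15, cy_3 = 6, r_3 = 4, h_3 = 4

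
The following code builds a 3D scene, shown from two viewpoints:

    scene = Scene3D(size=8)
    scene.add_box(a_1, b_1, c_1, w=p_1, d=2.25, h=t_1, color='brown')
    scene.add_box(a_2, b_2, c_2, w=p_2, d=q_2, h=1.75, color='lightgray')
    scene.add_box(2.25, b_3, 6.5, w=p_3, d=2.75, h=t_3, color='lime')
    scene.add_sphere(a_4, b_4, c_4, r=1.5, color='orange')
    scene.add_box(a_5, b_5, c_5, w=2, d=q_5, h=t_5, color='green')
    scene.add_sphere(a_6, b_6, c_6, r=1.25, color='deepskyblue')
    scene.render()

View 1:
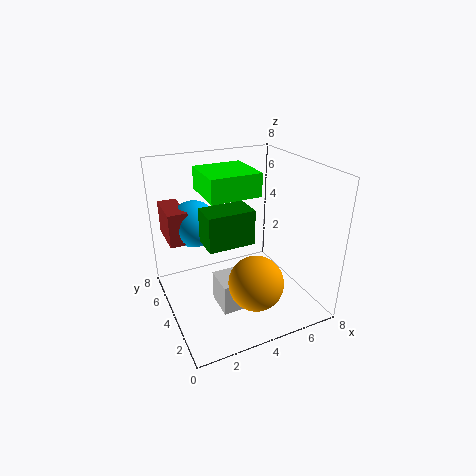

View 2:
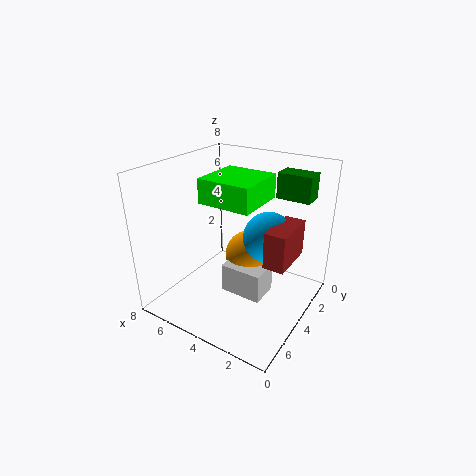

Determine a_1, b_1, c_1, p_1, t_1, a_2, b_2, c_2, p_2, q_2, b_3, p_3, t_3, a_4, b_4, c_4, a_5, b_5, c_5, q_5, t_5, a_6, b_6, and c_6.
a_1 = 0.25
b_1 = 4
c_1 = 4.25
p_1 = 1
t_1 = 1.75
a_2 = 2.5
b_2 = 2.5
c_2 = 0.25
p_2 = 2.5
q_2 = 1.75
b_3 = 3.25
p_3 = 2.75
t_3 = 1.25
a_4 = 4.25
b_4 = 2.25
c_4 = 2
a_5 = 1
b_5 = 0.25
c_5 = 5.75
q_5 = 1.25
t_5 = 1.5
a_6 = 1.75
b_6 = 4.75
c_6 = 5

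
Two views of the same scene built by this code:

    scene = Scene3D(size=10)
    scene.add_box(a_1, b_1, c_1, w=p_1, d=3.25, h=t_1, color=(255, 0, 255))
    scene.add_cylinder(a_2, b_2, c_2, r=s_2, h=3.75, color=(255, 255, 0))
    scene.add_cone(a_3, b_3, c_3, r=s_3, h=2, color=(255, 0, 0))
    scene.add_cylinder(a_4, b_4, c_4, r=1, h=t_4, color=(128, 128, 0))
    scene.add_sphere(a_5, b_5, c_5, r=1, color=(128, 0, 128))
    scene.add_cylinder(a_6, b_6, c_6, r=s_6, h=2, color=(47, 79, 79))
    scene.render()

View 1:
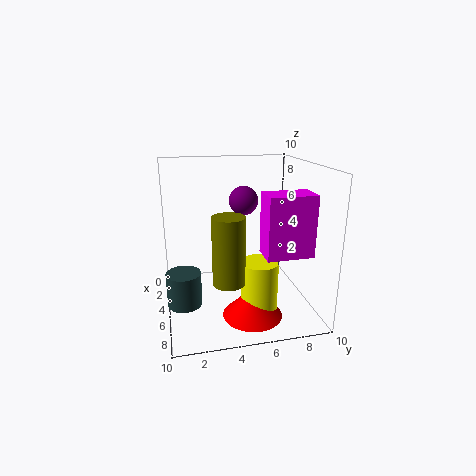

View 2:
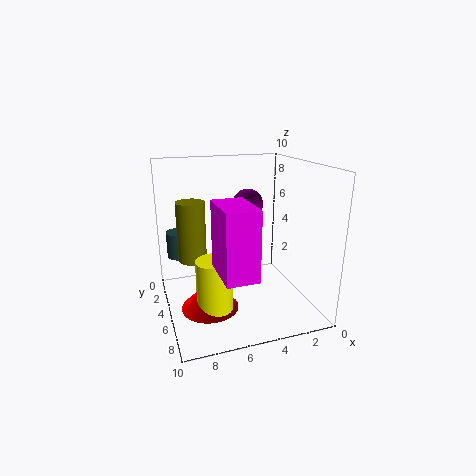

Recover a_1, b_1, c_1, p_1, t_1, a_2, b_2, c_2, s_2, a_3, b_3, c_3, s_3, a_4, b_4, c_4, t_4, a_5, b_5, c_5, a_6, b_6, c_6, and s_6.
a_1 = 5.25
b_1 = 6.5
c_1 = 4
p_1 = 2
t_1 = 4.25
a_2 = 7
b_2 = 6
c_2 = 0.25
s_2 = 1.25
a_3 = 7.25
b_3 = 5.5
c_3 = 0.25
s_3 = 2
a_4 = 8
b_4 = 3.75
c_4 = 3.25
t_4 = 4.25
a_5 = 4.5
b_5 = 5.5
c_5 = 7.5
a_6 = 8.5
b_6 = 1
c_6 = 2.5
s_6 = 1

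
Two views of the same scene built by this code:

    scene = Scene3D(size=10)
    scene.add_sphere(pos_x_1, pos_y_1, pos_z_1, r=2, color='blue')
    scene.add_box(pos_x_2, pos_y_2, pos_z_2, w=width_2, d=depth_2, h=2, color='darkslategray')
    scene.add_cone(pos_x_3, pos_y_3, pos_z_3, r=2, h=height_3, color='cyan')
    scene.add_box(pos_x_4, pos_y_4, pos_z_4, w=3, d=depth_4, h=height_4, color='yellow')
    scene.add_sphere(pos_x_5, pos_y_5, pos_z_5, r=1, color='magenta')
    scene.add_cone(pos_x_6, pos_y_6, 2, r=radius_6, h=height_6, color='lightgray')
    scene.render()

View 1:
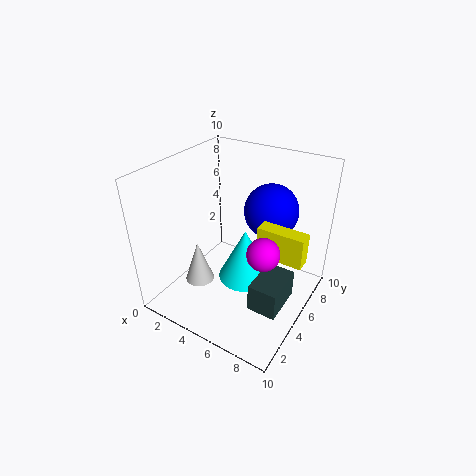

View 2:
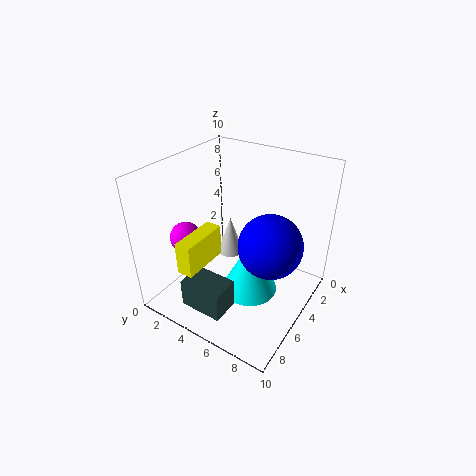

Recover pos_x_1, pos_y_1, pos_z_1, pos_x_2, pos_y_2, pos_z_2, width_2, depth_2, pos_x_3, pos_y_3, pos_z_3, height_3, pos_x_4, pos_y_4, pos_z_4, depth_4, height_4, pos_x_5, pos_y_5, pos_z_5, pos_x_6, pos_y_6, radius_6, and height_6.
pos_x_1 = 6, pos_y_1 = 8, pos_z_1 = 6, pos_x_2 = 7, pos_y_2 = 3, pos_z_2 = 1, width_2 = 2, depth_2 = 3, pos_x_3 = 5, pos_y_3 = 6, pos_z_3 = 1, height_3 = 4, pos_x_4 = 7, pos_y_4 = 4, pos_z_4 = 5, depth_4 = 1, height_4 = 2, pos_x_5 = 8, pos_y_5 = 3, pos_z_5 = 6, pos_x_6 = 3, pos_y_6 = 3, radius_6 = 1, height_6 = 3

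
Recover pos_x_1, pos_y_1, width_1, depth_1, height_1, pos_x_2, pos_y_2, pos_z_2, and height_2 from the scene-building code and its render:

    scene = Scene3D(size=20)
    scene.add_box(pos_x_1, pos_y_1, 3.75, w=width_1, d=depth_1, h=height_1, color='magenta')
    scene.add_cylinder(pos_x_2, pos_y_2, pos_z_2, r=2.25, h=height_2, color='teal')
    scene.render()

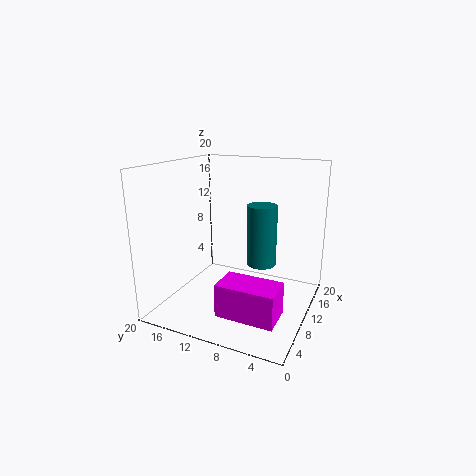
pos_x_1 = 0.25; pos_y_1 = 1.5; width_1 = 4; depth_1 = 7; height_1 = 4; pos_x_2 = 14.75; pos_y_2 = 8.25; pos_z_2 = 4.5; height_2 = 9.25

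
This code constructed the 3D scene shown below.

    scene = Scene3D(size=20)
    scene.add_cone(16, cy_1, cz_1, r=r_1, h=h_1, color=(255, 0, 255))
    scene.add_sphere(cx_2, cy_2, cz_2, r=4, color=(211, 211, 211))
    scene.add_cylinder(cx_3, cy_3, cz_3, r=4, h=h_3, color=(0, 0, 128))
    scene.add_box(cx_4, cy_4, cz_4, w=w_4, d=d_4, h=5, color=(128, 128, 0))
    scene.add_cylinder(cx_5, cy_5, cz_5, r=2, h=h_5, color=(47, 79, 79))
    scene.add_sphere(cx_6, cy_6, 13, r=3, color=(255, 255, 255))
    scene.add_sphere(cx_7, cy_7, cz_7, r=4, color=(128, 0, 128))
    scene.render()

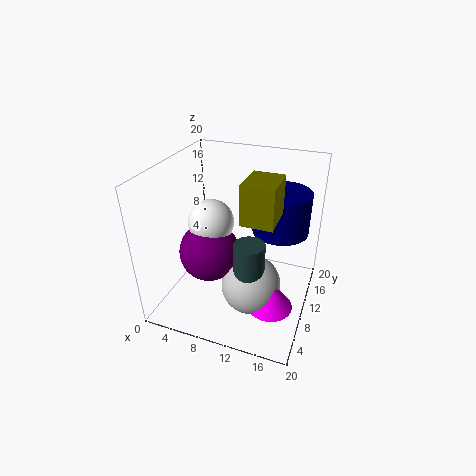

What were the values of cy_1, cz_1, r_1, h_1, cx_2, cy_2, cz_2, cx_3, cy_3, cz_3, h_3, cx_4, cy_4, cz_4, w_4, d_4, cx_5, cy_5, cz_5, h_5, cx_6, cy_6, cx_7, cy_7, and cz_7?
cy_1 = 6; cz_1 = 3; r_1 = 3; h_1 = 4; cx_2 = 13; cy_2 = 7; cz_2 = 5; cx_3 = 15; cy_3 = 14; cz_3 = 10; h_3 = 6; cx_4 = 12; cy_4 = 5; cz_4 = 15; w_4 = 4; d_4 = 5; cx_5 = 13; cy_5 = 6; cz_5 = 4; h_5 = 8; cx_6 = 7; cy_6 = 8; cx_7 = 7; cy_7 = 7; cz_7 = 9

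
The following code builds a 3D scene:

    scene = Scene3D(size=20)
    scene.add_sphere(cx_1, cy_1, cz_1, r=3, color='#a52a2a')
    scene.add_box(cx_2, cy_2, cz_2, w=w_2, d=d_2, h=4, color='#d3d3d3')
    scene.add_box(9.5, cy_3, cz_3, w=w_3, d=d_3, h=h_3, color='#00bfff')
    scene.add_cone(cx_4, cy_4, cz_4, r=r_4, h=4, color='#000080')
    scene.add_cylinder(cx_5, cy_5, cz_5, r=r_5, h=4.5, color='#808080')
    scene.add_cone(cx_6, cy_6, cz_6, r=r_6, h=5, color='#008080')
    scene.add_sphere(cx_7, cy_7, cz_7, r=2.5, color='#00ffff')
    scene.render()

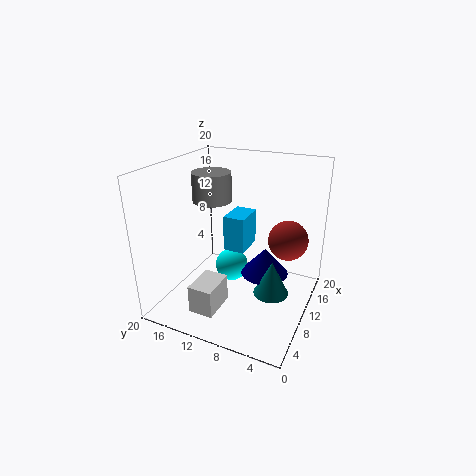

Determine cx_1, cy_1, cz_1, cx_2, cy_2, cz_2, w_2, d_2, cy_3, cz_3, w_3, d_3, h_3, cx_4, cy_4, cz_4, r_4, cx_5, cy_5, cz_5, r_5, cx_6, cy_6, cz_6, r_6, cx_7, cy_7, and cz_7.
cx_1 = 16, cy_1 = 4.5, cz_1 = 8, cx_2 = 3.5, cy_2 = 11, cz_2 = 0.5, w_2 = 5, d_2 = 3.5, cy_3 = 9, cz_3 = 8, w_3 = 4.5, d_3 = 3, h_3 = 5, cx_4 = 13, cy_4 = 7, cz_4 = 3.5, r_4 = 3.5, cx_5 = 14.5, cy_5 = 16.5, cz_5 = 13, r_5 = 3, cx_6 = 10.5, cy_6 = 5, cz_6 = 2, r_6 = 2.5, cx_7 = 13, cy_7 = 12.5, cz_7 = 3.5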